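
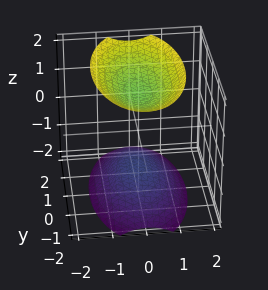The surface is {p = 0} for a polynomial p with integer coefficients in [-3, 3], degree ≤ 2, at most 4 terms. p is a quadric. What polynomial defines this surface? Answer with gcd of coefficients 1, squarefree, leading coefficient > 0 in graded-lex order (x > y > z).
3*x^2 + y^2 - 2*z^2 + 3

First, there are 2 components.
Next, the degree is 2 — two sheets facing apart; a quadric.
Next, symmetries: the x ↦ −x reflection is a symmetry, so x appears only in even powers; mirror symmetry z ↦ −z ⇒ only even powers of z; it's symmetric under y → −y, forcing even powers of y.
Then, checking where it meets the axes: no y-intercept at any integer in the box; no x-intercept at any integer in the box.
Finally, matching integer coefficients to the picture gives p.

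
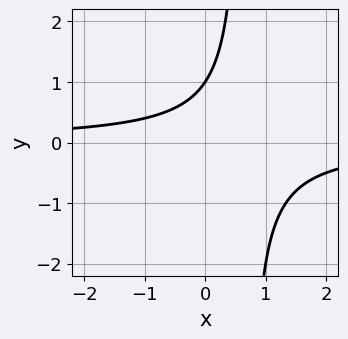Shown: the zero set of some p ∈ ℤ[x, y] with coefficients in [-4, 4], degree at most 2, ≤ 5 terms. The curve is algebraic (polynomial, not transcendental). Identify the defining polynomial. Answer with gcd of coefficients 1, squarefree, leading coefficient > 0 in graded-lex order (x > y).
3*x*y - 2*y + 2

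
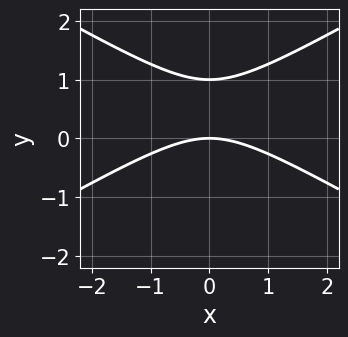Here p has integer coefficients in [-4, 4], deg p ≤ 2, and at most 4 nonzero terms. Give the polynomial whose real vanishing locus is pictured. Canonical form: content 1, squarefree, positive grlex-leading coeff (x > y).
x^2 - 3*y^2 + 3*y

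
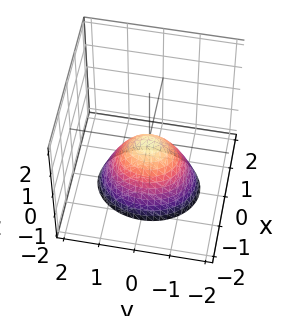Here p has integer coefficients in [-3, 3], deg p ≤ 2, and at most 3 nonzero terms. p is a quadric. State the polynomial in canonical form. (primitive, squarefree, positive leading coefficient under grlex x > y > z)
3*x^2 + 2*y^2 + 2*z

First, the degree is 2 — a single bowl opening along one axis; a quadric.
Next, symmetries: mirror symmetry y ↦ −y ⇒ only even powers of y; it's symmetric under x → −x, forcing even powers of x.
Then, reading off the gridlines: it crosses the y-axis at the gridline y = 0; it crosses the z-axis at the gridline z = 0; it meets the x-axis at x = 0 (among the integer gridlines).
Finally, assembling these constraints gives the stated polynomial.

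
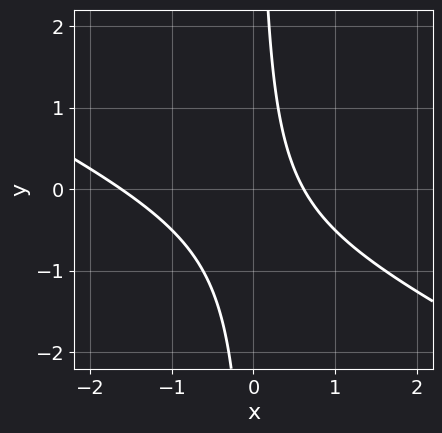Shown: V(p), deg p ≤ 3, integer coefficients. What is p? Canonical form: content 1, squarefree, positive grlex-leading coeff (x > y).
(a) deg p = 2.
(b) Observable constraints: no y-intercept at any integer in the box.
(c) Together with the visible shape, these determine p as stated.

x^2 + 2*x*y + x - 1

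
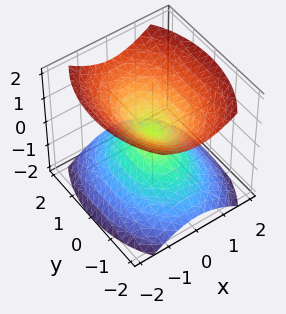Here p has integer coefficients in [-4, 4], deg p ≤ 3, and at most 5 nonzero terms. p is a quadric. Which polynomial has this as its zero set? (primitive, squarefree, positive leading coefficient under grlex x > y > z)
2*x^2 + y^2 - 2*z^2

First, I count 2 distinct pieces.
Then, degree: two nappes meeting at a single point; a quadric, so deg p = 2.
Then, symmetries: it's symmetric under x → −x, forcing even powers of x; mirror symmetry y ↦ −y ⇒ only even powers of y; mirror symmetry z ↦ −z ⇒ only even powers of z.
Next, against the integer gridlines: one x-axis crossing is at x = 0; it meets the y-axis at y = 0 (among the integer gridlines).
Finally, putting this together gives p.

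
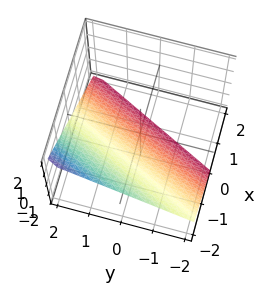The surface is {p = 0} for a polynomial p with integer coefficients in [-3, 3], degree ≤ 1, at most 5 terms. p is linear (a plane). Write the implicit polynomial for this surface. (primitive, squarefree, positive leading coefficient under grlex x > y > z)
2*x - y + 2*z + 2

First, the degree is 1 — every cross-section is a straight line — this is a plane.
Next, reading off the gridlines: one y-axis crossing is at y = 2; it crosses the z-axis at the gridline z = -1.
Finally, these observations pin down the coefficients.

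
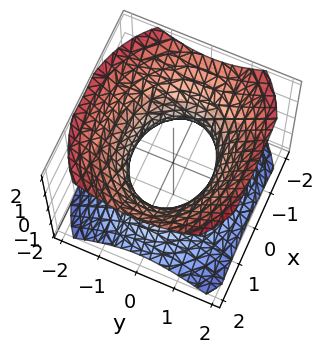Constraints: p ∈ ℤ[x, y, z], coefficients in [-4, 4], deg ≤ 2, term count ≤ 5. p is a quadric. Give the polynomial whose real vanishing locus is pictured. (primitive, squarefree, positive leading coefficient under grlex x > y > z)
1. deg p = 2.
2. Symmetries: mirror symmetry x ↦ −x ⇒ only even powers of x; it's symmetric under z → −z, forcing even powers of z; it's symmetric under y → −y, forcing even powers of y.
3. Reading off the gridlines: it misses every integer gridline on the z-axis; among the integer gridlines, it crosses the y-axis at y ∈ {-1, 1}.
4. Fitting integer coefficients to these (and the overall shape) gives p.

2*x^2 + 3*y^2 - 3*z^2 - 3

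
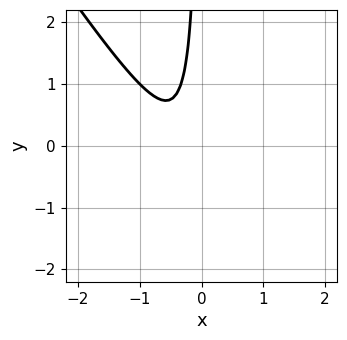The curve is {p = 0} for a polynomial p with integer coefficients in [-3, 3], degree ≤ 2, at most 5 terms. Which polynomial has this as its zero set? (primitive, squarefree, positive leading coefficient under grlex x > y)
3*x^2 + 2*x*y + 2*x + 1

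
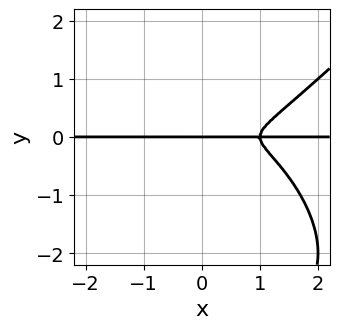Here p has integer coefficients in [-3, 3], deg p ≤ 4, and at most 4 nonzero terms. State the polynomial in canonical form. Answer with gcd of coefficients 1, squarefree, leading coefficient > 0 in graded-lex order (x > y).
x^3*y - y^4 - x^2*y - 3*y^3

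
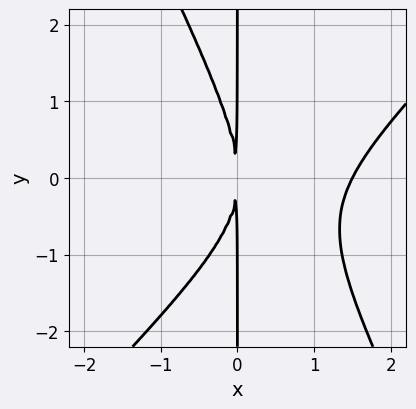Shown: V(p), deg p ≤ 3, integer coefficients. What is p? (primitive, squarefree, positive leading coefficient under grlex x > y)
2*x^3 - x^2*y - x*y^2 - 3*x^2

1. Degree: a generic line meets the curve in up to 3 points, so deg p = 3.
2. Checking where it meets the axes: every point of the y-axis in the box is on the curve.
3. Putting this together gives p.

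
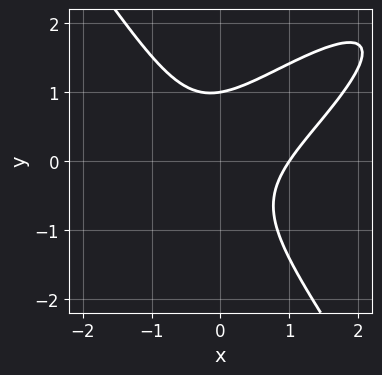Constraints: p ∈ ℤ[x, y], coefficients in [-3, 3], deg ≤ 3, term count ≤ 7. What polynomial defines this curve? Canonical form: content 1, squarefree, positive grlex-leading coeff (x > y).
2*x^3 - 3*x^2*y + 2*y^3 - x*y - 2

1. deg p = 3. A generic line meets the curve in up to 3 points.
2. Checking where it meets the axes: one x-axis crossing is at x = 1; it meets the y-axis at y = 1 (among the integer gridlines).
3. These observations pin down the coefficients.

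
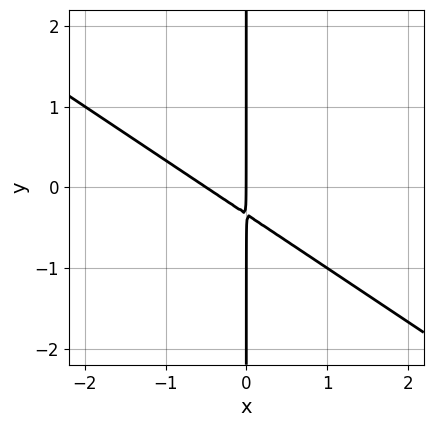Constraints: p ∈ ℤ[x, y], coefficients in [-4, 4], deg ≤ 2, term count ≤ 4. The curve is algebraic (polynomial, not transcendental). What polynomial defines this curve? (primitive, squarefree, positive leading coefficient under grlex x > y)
2*x^2 + 3*x*y + x

1. The degree is 2 — the shape is more complex than any degree-1 curve.
2. From the visible intercepts: the visible y-axis segment lies entirely on the curve; one x-axis crossing is at x = 0.
3. Matching integer coefficients to the picture gives p.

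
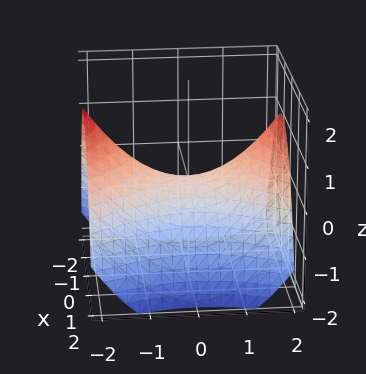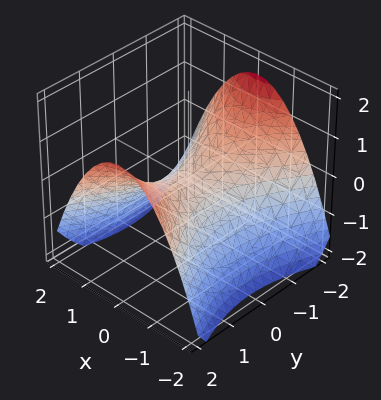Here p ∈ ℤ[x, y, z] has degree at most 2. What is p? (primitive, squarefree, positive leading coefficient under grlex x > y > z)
2*x^2 - y^2 + 3*z

1. The degree is 2 — a hyperbolic paraboloid; a quadric.
2. Symmetries: the y ↦ −y reflection is a symmetry, so y appears only in even powers; the x ↦ −x reflection is a symmetry, so x appears only in even powers.
3. Against the integer gridlines: it crosses the x-axis at the gridline x = 0; it crosses the z-axis at the gridline z = 0; one y-axis crossing is at y = 0.
4. Fitting integer coefficients to these (and the overall shape) gives p.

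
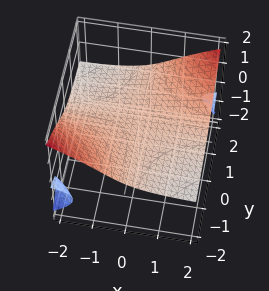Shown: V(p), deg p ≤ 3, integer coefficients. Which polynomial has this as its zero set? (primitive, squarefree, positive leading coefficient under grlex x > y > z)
(a) There are 3 components.
(b) The degree is 3 — no degree-2 surface has this shape.
(c) Against the integer gridlines: no y-intercept at any integer in the box; it misses every integer gridline on the x-axis.
(d) Putting this together gives p.

2*x*y*z - 2*z^3 - 3*z + 2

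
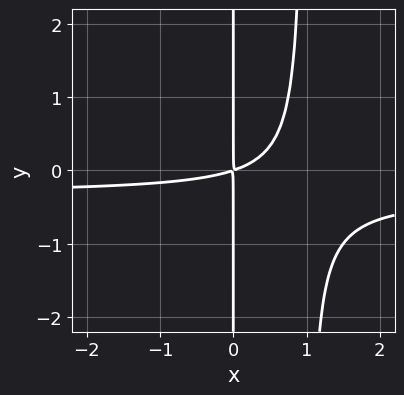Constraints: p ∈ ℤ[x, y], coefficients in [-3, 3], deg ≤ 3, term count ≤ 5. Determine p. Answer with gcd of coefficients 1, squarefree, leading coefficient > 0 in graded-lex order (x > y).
3*x^2*y + x^2 - 3*x*y

1. deg p = 3. No degree-2 curve has this shape.
2. Checking where it meets the axes: every point of the y-axis in the box is on the curve.
3. Assembling these constraints gives the stated polynomial.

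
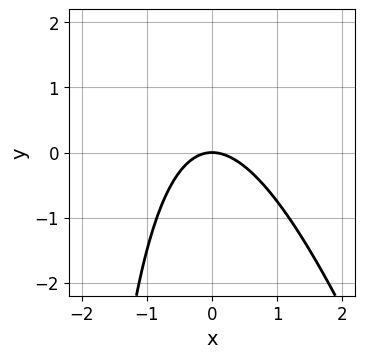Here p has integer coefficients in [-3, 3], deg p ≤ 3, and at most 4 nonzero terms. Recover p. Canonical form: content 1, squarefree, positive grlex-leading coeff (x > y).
First, degree: the shape is more complex than any degree-1 curve, so deg p = 2.
Next, from the visible intercepts: one y-axis crossing is at y = 0; it meets the x-axis at x = 0 (among the integer gridlines).
Finally, these observations pin down the coefficients.

3*x^2 + x*y + 3*y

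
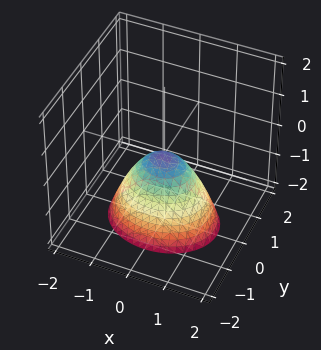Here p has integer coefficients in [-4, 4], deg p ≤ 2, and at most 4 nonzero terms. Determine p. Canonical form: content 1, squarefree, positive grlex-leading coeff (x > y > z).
deg p = 2. A single bowl opening along one axis; a quadric.
Symmetries: the y ↦ −y reflection is a symmetry, so y appears only in even powers; mirror symmetry x ↦ −x ⇒ only even powers of x.
From the visible intercepts: one y-axis crossing is at y = 0; it meets the x-axis at x = 0 (among the integer gridlines).
Matching integer coefficients to the picture gives p.

2*x^2 + 3*y^2 + 2*z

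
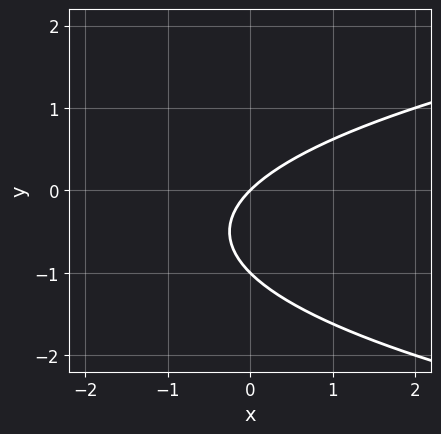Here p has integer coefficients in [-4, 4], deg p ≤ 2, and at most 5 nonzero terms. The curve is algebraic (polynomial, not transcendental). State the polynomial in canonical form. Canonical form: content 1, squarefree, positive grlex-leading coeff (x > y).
y^2 - x + y

The degree is 2 — no degree-1 curve has this shape.
From the visible intercepts: one x-axis crossing is at x = 0; among the integer gridlines, it crosses the y-axis at y ∈ {-1, 0}.
Putting this together gives p.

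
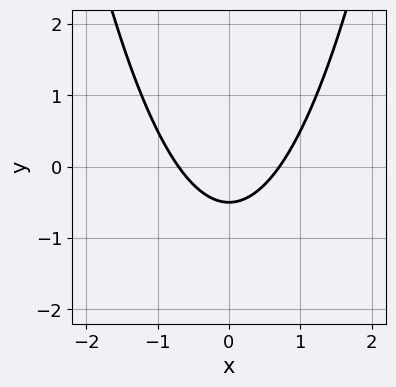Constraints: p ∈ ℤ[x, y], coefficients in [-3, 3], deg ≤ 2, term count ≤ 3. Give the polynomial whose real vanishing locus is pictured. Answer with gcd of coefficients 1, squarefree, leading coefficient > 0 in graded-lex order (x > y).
(a) The degree is 2 — no degree-1 curve has this shape.
(b) Symmetries: it's symmetric under x → −x, forcing even powers of x.
(c) Together with the visible shape, these determine p as stated.

2*x^2 - 2*y - 1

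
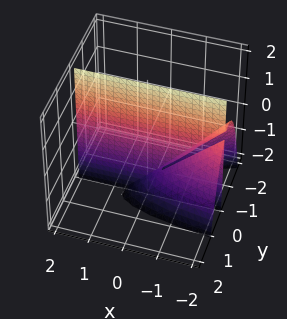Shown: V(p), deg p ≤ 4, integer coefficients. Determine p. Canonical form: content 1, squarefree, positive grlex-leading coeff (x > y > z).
(a) Degree: no degree-2 surface has this shape, so deg p = 3.
(b) Observable constraints: it meets the y-axis at y = 0 (among the integer gridlines); every point of the x-axis in the box is on the surface; the visible z-axis segment lies entirely on the surface.
(c) Fitting integer coefficients to these (and the overall shape) gives p.

x*y^2 - 3*y^3 - 2*x*y - 2*y*z - 3*y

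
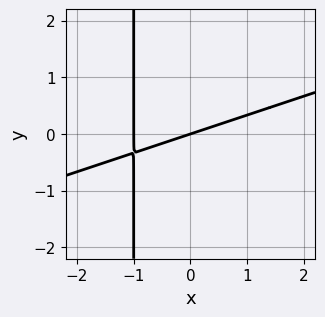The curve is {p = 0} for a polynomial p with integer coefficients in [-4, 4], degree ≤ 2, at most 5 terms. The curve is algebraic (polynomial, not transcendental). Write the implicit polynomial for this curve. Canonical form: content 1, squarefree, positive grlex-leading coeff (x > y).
x^2 - 3*x*y + x - 3*y

deg p = 2.
Checking where it meets the axes: it crosses the y-axis at the gridline y = 0; among the integer gridlines, it crosses the x-axis at x ∈ {-1, 0}.
Together with the visible shape, these determine p as stated.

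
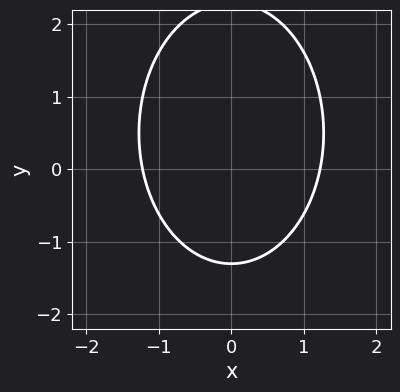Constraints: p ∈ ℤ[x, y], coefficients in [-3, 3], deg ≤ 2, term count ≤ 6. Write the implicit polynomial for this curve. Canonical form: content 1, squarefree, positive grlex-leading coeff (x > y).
2*x^2 + y^2 - y - 3

1. deg p = 2.
2. Symmetries: mirror symmetry x ↦ −x ⇒ only even powers of x.
3. Assembling these constraints gives the stated polynomial.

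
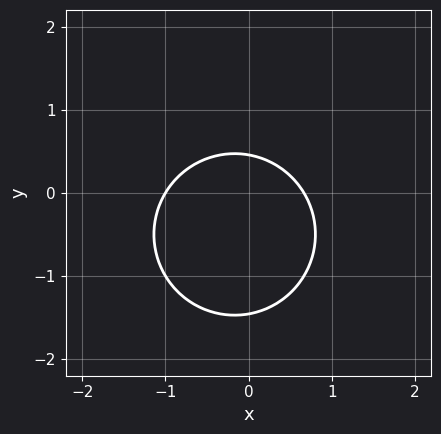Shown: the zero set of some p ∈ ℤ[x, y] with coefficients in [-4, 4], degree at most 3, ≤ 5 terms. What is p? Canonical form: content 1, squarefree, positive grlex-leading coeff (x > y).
3*x^2 + 3*y^2 + x + 3*y - 2

The degree is 2 — the shape is more complex than any degree-1 curve.
Reading off the gridlines: one x-axis crossing is at x = -1.
Matching integer coefficients to the picture gives p.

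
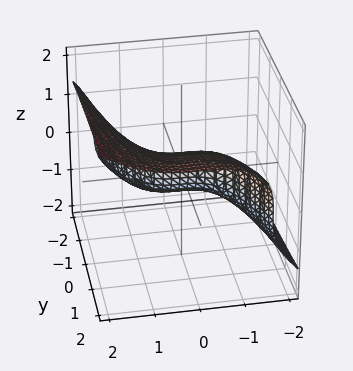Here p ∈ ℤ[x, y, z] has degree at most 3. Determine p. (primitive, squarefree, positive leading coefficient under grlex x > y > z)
x^3 - 2*z^3 + 2*y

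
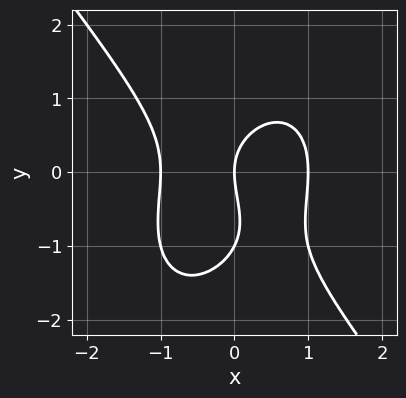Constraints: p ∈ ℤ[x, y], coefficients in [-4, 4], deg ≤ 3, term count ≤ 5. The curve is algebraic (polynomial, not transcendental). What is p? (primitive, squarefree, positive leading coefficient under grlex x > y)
2*x^3 + y^3 + y^2 - 2*x

First, deg p = 3. The shape is more complex than any degree-2 curve.
Then, observable constraints: among the integer gridlines, it crosses the x-axis at x ∈ {-1, 0, 1}; among the integer gridlines, it crosses the y-axis at y ∈ {-1, 0}.
Finally, the integer polynomial consistent with all of this is the stated p.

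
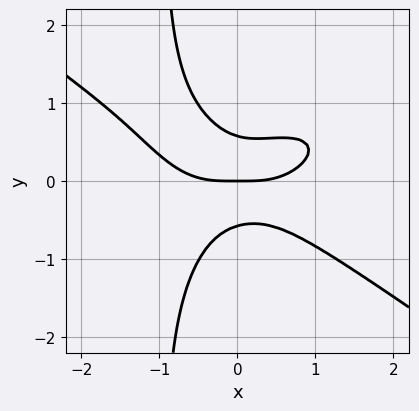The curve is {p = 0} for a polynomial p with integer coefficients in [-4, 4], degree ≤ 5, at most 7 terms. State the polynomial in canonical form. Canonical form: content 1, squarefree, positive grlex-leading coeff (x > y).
x^4 + 3*x*y^3 - 2*x^2*y + 3*y^3 - y

deg p = 4. No degree-3 curve has this shape.
From the axis intercepts and sections: it meets the y-axis at y = 0 (among the integer gridlines); it meets the x-axis at x = 0 (among the integer gridlines).
Fitting integer coefficients to these (and the overall shape) gives p.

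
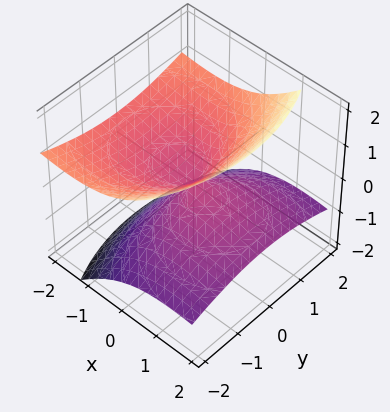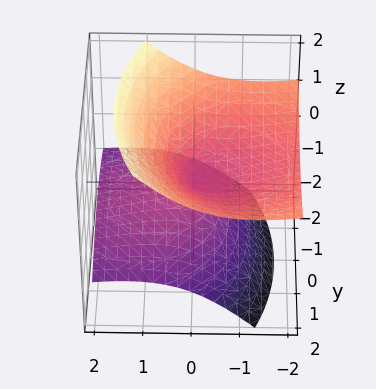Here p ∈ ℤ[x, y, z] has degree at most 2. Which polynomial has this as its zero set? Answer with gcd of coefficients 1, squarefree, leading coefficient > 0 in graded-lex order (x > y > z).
(a) There are 2 components. Treating them together as one polynomial.
(b) deg p = 2. No degree-1 surface has this shape.
(c) Against the integer gridlines: it meets the x-axis at x = 0 (among the integer gridlines); one y-axis crossing is at y = 0; it crosses the z-axis at the gridline z = 0.
(d) Putting this together gives p.

x^2 + 3*x*z + y^2 - 3*z^2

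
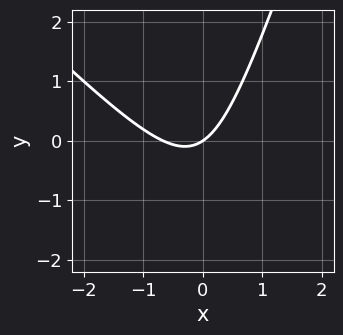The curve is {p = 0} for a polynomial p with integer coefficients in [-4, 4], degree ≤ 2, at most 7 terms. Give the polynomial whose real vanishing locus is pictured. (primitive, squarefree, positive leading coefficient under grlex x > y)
First, deg p = 2. The shape is more complex than any degree-1 curve.
Then, against the integer gridlines: one y-axis crossing is at y = 0; one x-axis crossing is at x = 0.
Finally, these observations pin down the coefficients.

3*x^2 + 2*x*y - y^2 + 2*x - 3*y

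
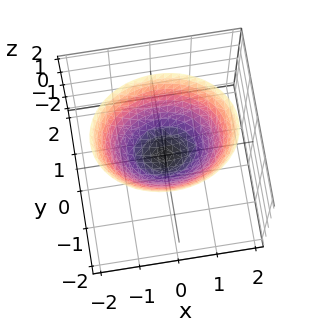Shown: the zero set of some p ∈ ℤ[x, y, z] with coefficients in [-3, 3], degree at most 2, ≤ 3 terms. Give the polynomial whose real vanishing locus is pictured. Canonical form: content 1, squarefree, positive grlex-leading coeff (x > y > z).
(a) Degree: a paraboloid; a quadric, so deg p = 2.
(b) Symmetries: it's symmetric under y → −y, forcing even powers of y; mirror symmetry x ↦ −x ⇒ only even powers of x.
(c) From the axis intercepts and sections: one z-axis crossing is at z = 0; one y-axis crossing is at y = 0; it crosses the x-axis at the gridline x = 0.
(d) These observations pin down the coefficients.

2*x^2 + 3*y^2 - 3*z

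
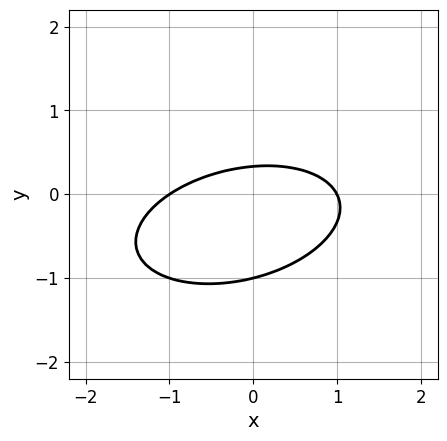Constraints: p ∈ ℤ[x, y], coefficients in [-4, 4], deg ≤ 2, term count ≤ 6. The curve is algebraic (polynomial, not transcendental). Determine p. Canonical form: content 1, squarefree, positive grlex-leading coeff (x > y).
x^2 - x*y + 3*y^2 + 2*y - 1

(a) The degree is 2 — a generic line meets the curve in up to 2 points.
(b) Against the integer gridlines: among the integer gridlines, it crosses the x-axis at x ∈ {-1, 1}; one y-axis crossing is at y = -1.
(c) Matching integer coefficients to the picture gives p.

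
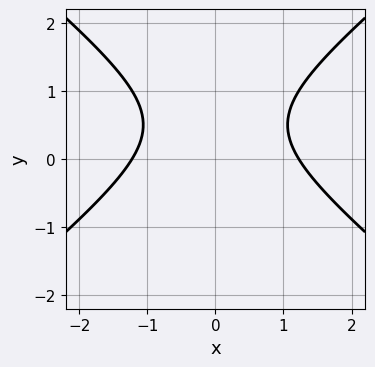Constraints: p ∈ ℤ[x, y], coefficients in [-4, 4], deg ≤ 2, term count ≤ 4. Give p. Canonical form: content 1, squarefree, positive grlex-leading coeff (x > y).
2*x^2 - 3*y^2 + 3*y - 3

1. Degree: the shape is more complex than any degree-1 curve, so deg p = 2.
2. Symmetries: it's symmetric under x → −x, forcing even powers of x.
3. Checking where it meets the axes: it misses every integer gridline on the y-axis.
4. The integer polynomial consistent with all of this is the stated p.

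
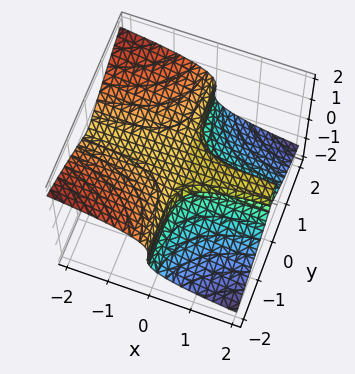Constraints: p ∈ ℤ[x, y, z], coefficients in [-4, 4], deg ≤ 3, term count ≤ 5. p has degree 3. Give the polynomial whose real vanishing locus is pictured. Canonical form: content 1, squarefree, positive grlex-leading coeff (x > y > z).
(a) The degree is 3 — the shape is more complex than any degree-2 surface.
(b) From the visible intercepts: every point of the y-axis in the box is on the surface; every point of the x-axis in the box is on the surface.
(c) Solving for integer coefficients yields p as stated.

x*y^2 + 3*z^3 - 2*z^2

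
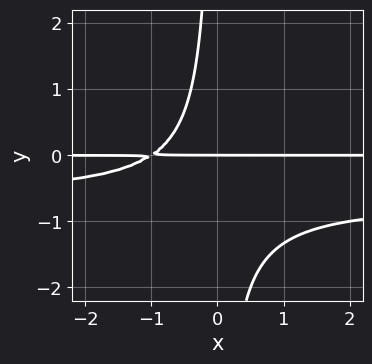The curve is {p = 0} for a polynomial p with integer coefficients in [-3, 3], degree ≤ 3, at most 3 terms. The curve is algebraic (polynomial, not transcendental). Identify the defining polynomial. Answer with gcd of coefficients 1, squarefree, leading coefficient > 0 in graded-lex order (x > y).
First, deg p = 3.
Then, from the axis intercepts and sections: the visible x-axis segment lies entirely on the curve; one y-axis crossing is at y = 0.
Finally, the integer polynomial consistent with all of this is the stated p.

3*x*y^2 + 2*x*y + 2*y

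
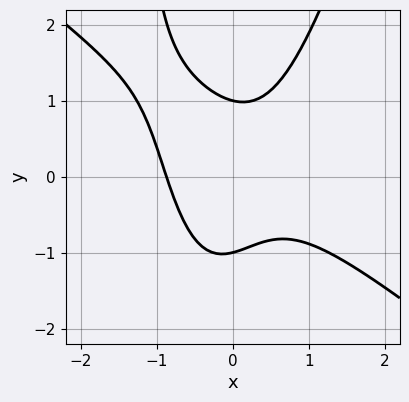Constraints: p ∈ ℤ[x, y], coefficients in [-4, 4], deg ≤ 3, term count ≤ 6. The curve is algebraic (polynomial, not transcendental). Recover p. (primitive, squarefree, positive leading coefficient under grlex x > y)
1. The degree is 3 — no degree-2 curve has this shape.
2. Reading off the gridlines: among the integer gridlines, it crosses the y-axis at y ∈ {-1, 1}.
3. The integer polynomial consistent with all of this is the stated p.

3*x^3 + 3*x^2*y - x*y^2 - 2*y^2 + 2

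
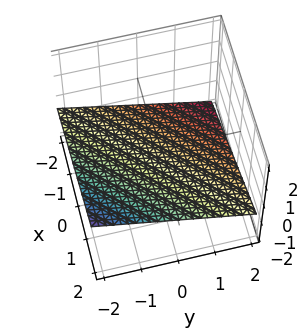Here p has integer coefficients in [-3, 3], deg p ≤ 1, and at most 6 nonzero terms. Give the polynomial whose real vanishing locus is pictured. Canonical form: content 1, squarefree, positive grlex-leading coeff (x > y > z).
x - y - 3*z - 2

deg p = 1.
Reading off the gridlines: it meets the x-axis at x = 2 (among the integer gridlines); it meets the y-axis at y = -2 (among the integer gridlines).
Matching integer coefficients to the picture gives p.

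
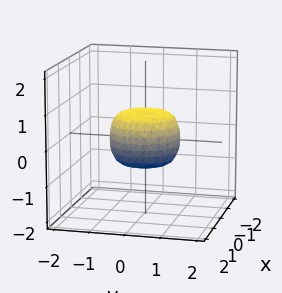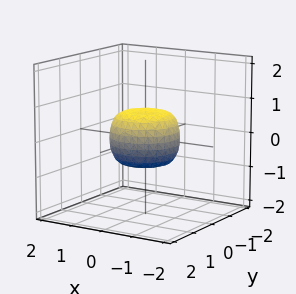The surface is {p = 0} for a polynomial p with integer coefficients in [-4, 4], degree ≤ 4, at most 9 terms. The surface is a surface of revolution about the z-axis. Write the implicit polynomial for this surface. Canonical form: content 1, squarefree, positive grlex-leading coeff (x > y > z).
Degree: no degree-3 surface has this shape, so deg p = 4.
By symmetry, every cross-section ⟂ z is a circle, so x, y appear only via x² + y².
Checking where it meets the axes: a circular section at z = 0 has radius exactly 1; among the integer gridlines, it crosses the y-axis at y ∈ {-1, 1}; among the integer gridlines, it crosses the x-axis at x ∈ {-1, 1}.
Putting this together gives p.

2*x^4 + 4*x^2*y^2 + 2*y^4 - x^2 - y^2 + 2*z^2 - 1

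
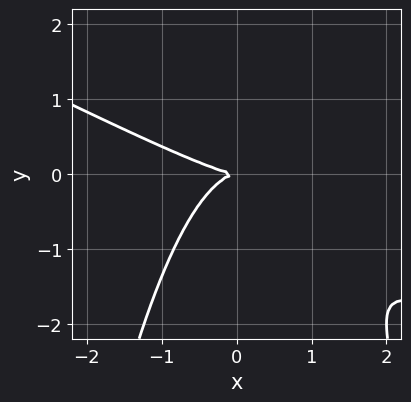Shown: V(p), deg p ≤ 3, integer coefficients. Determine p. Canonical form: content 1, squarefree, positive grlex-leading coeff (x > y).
x^3 + 2*x^2*y + 2*y^2

1. deg p = 3.
2. Against the integer gridlines: it crosses the y-axis at the gridline y = 0; one x-axis crossing is at x = 0.
3. Solving for integer coefficients yields p as stated.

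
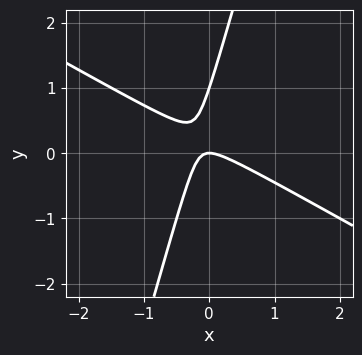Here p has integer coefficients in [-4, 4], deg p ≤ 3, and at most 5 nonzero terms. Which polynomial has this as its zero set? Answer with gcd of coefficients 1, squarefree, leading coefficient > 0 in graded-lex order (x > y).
(a) The degree is 2 — no degree-1 curve has this shape.
(b) Observable constraints: the y-axis gridline crossings are at y ∈ {0, 1}; it meets the x-axis at x = 0 (among the integer gridlines).
(c) Together with the visible shape, these determine p as stated.

2*x^2 + 3*x*y - y^2 + y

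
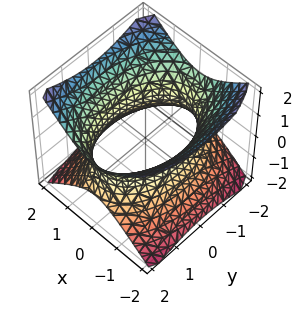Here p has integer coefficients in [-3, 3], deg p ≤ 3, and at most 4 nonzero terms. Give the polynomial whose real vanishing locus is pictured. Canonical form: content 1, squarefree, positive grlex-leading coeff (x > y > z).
2*x^2 + y^2 - 2*z^2 - 3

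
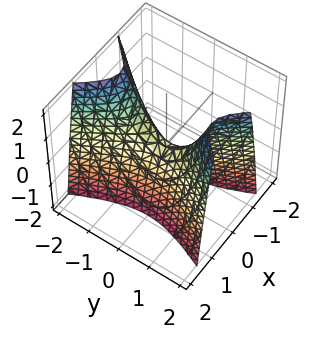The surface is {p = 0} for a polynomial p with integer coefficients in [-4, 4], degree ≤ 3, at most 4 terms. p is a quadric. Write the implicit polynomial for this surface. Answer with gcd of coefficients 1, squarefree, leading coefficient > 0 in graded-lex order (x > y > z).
First, deg p = 2. A hyperbolic paraboloid; a quadric.
Then, symmetries: it's symmetric under x → −x, forcing even powers of x; it's symmetric under y → −y, forcing even powers of y.
Then, reading off the gridlines: it crosses the x-axis at the gridline x = 0; it meets the z-axis at z = 0 (among the integer gridlines); it crosses the y-axis at the gridline y = 0.
Finally, the integer polynomial consistent with all of this is the stated p.

3*x^2 - y^2 + z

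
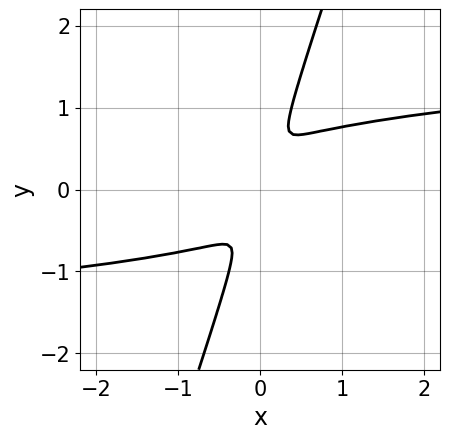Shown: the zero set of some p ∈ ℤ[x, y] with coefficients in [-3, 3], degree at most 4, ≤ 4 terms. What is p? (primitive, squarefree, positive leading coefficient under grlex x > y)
deg p = 4.
Matching integer coefficients to the picture gives p.

3*x*y^3 - y^4 - x^2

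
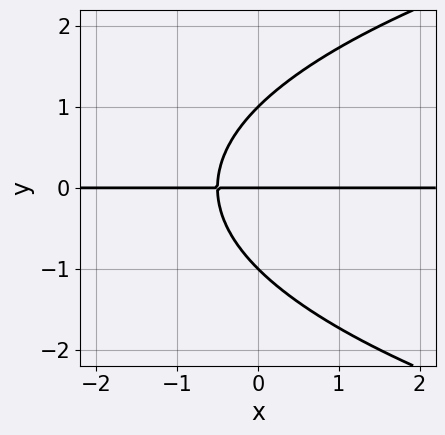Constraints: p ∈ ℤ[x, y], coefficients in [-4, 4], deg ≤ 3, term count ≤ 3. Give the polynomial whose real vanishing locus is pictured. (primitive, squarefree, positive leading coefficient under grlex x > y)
deg p = 3. No degree-2 curve has this shape.
Against the integer gridlines: the visible x-axis segment lies entirely on the curve; among the integer gridlines, it crosses the y-axis at y ∈ {-1, 0, 1}.
Matching integer coefficients to the picture gives p.

y^3 - 2*x*y - y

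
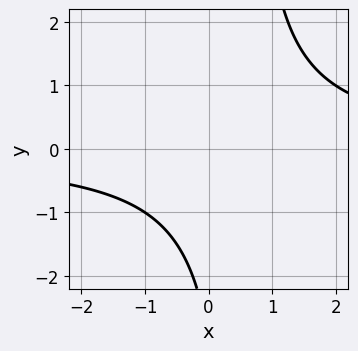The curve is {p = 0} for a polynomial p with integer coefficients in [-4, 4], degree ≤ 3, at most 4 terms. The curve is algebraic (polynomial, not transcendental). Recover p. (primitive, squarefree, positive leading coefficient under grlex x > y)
1. deg p = 2.
2. Reading off the gridlines: the curve avoids every integer x-axis point in the box; it misses every integer gridline on the y-axis.
3. Putting this together gives p.

2*x*y - y - 3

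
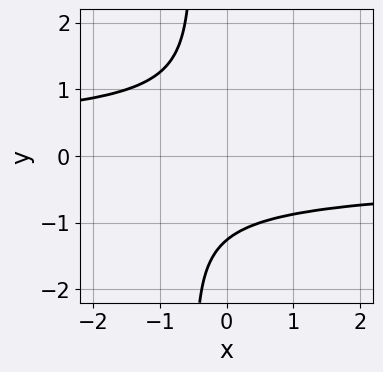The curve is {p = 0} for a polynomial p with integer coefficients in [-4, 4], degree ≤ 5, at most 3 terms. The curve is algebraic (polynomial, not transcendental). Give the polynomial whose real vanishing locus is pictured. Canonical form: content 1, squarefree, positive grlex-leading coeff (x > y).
2*x*y^3 + y^3 + 2

1. Degree: no degree-3 curve has this shape, so deg p = 4.
2. Reading off the gridlines: the curve avoids every integer x-axis point in the box.
3. These observations pin down the coefficients.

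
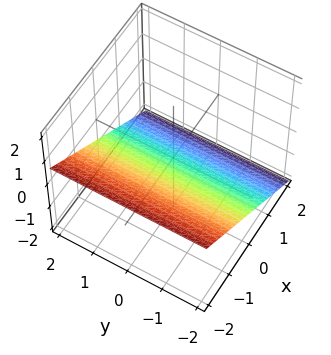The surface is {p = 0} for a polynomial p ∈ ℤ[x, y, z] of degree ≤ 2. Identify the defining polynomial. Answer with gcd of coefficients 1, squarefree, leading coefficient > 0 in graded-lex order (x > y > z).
deg p = 1. Every cross-section is a straight line — this is a plane.
From the axis intercepts and sections: it misses every integer gridline on the y-axis; it crosses the x-axis at the gridline x = -1.
Solving for integer coefficients yields p as stated.

2*x + 3*z + 2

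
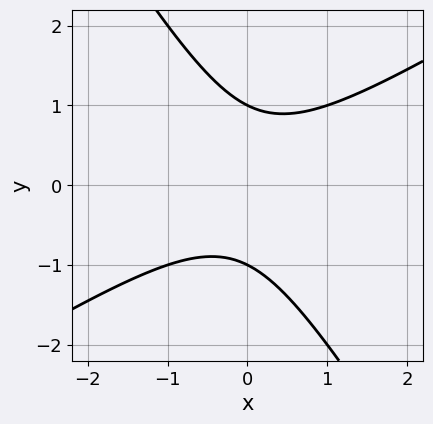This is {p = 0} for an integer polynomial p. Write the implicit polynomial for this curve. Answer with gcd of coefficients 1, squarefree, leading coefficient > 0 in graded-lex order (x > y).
Degree: the shape is more complex than any degree-1 curve, so deg p = 2.
From the visible intercepts: the curve avoids every integer x-axis point in the box; among the integer gridlines, it crosses the y-axis at y ∈ {-1, 1}.
Matching integer coefficients to the picture gives p.

x^2 - x*y - y^2 + 1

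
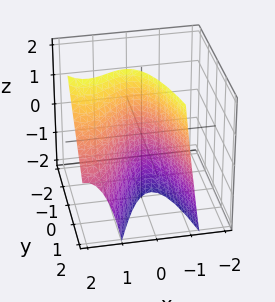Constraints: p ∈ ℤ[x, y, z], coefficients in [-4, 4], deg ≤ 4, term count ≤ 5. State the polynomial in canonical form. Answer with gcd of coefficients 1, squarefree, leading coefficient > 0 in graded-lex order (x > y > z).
1. deg p = 3. A generic line meets the surface in up to 3 points.
2. Observable constraints: it meets the y-axis at y = 0 (among the integer gridlines); one x-axis crossing is at x = 0; the visible z-axis segment lies entirely on the surface.
3. Together with the visible shape, these determine p as stated.

x^3 - 3*x^2 + x*z + 2*y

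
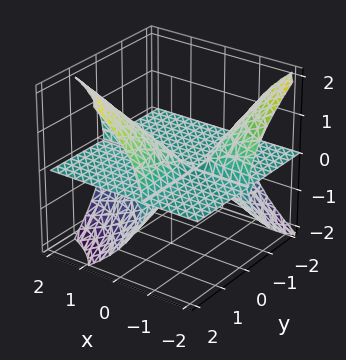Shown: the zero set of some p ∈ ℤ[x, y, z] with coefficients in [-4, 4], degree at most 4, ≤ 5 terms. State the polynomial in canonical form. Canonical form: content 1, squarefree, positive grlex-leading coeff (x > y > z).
3*x*y*z - 2*z^3 + 2*y*z

The picture has 3 separate pieces. Treating them together as one polynomial.
The degree is 3 — no degree-2 surface has this shape.
From the axis intercepts and sections: it meets the z-axis at z = 0 (among the integer gridlines); every point of the y-axis in the box is on the surface; the visible x-axis segment lies entirely on the surface.
These observations pin down the coefficients.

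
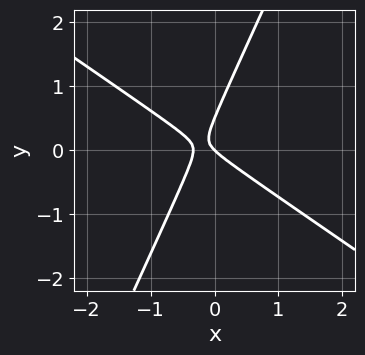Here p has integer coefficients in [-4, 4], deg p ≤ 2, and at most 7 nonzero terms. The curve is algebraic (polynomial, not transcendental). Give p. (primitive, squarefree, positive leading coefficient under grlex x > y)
3*x^2 + 3*x*y - 2*y^2 + x + y

1. Degree: the shape is more complex than any degree-1 curve, so deg p = 2.
2. Checking where it meets the axes: one x-axis crossing is at x = 0; one y-axis crossing is at y = 0.
3. The integer polynomial consistent with all of this is the stated p.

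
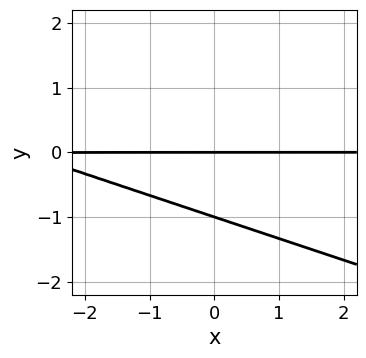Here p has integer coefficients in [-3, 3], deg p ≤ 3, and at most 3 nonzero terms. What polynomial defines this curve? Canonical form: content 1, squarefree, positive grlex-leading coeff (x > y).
x*y + 3*y^2 + 3*y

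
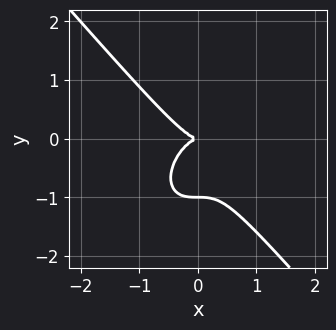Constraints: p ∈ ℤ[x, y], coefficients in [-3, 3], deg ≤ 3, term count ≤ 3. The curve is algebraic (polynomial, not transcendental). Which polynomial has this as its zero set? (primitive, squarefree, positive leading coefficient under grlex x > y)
deg p = 3. The shape is more complex than any degree-2 curve.
Checking where it meets the axes: it crosses the x-axis at the gridline x = 0; the y-axis gridline crossings are at y ∈ {-1, 0}.
The integer polynomial consistent with all of this is the stated p.

3*x^3 + 2*y^3 + 2*y^2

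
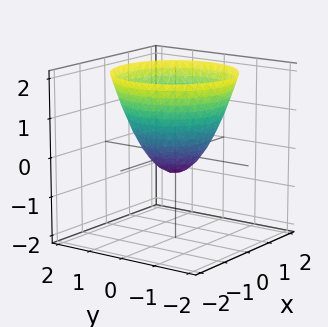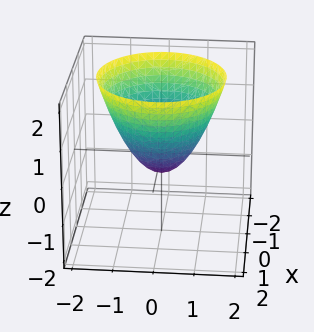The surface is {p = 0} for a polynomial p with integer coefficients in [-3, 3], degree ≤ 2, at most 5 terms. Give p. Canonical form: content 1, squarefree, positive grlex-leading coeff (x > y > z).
Degree: no degree-1 surface has this shape, so deg p = 2.
Symmetries: the surface is invariant under rotation about z: p = q(x² + y², z).
Checking where it meets the axes: a circular section at z = 1 has radius between 1 and 2.
Assembling these constraints gives the stated polynomial.

2*x^2 + 2*y^2 - 2*z - 1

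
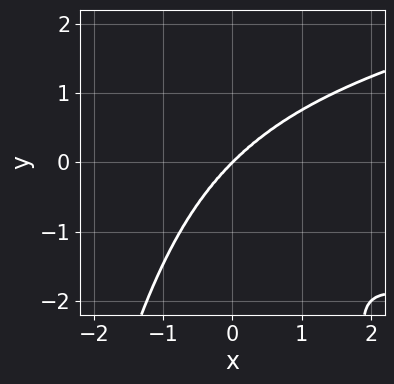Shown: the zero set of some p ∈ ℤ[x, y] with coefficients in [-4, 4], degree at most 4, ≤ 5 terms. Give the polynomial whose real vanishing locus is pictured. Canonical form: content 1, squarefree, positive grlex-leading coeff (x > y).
First, the degree is 4 — a generic line meets the curve in up to 4 points.
Next, reading off the gridlines: it meets the y-axis at y = 0 (among the integer gridlines); it crosses the x-axis at the gridline x = 0.
Finally, fitting integer coefficients to these (and the overall shape) gives p.

x^2*y^2 - x^3 + y^3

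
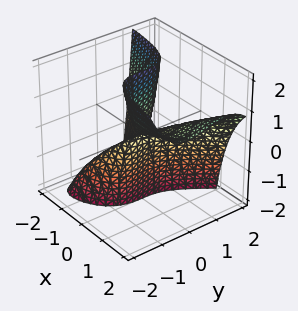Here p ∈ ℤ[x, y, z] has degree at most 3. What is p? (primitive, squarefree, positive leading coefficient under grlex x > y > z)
x^2*z - 2*x*y^2 + 2*y^3 - 2*x^2 + 3*x*z

1. Degree: a generic line meets the surface in up to 3 points, so deg p = 3.
2. Observable constraints: it crosses the y-axis at the gridline y = 0; it crosses the x-axis at the gridline x = 0.
3. Fitting integer coefficients to these (and the overall shape) gives p. Check: (0, 0, -2) on the z-axis lies on the surface, and p(0, 0, -2) = 0. ✓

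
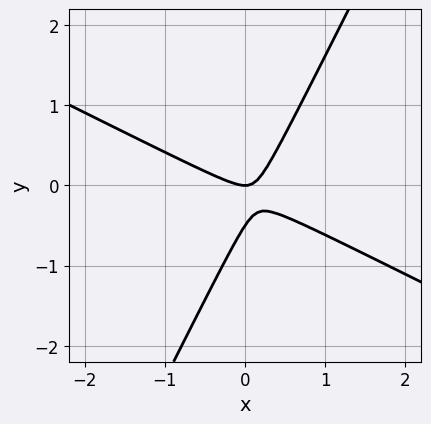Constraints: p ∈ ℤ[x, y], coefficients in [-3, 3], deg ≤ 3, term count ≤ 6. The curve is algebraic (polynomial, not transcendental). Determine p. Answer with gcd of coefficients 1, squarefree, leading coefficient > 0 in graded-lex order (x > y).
2*x^2 + 3*x*y - 2*y^2 - y

1. Degree: a generic line meets the curve in up to 2 points, so deg p = 2.
2. Observable constraints: it crosses the x-axis at the gridline x = 0; it meets the y-axis at y = 0 (among the integer gridlines).
3. Solving for integer coefficients yields p as stated.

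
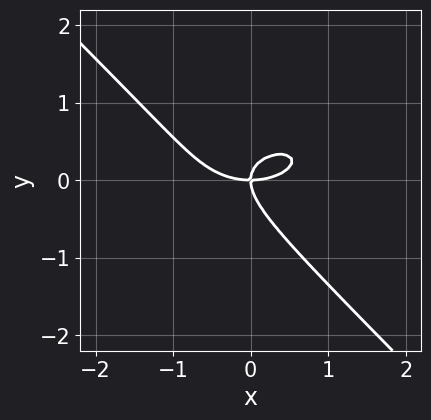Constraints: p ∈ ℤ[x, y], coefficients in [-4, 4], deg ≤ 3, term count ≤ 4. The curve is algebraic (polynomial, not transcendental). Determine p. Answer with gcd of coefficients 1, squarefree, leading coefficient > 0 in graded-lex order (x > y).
x^3 + 2*x*y^2 + 3*y^3 - 2*x*y

deg p = 3.
Observable constraints: it meets the x-axis at x = 0 (among the integer gridlines); it meets the y-axis at y = 0 (among the integer gridlines).
Matching integer coefficients to the picture gives p.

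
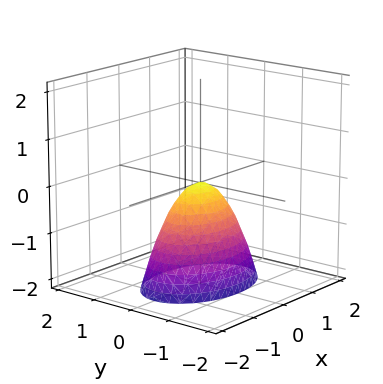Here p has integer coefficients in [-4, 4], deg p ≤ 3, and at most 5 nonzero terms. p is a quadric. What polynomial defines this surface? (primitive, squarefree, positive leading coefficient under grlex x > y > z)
x^2 + 2*y^2 + z

First, degree: a single bowl opening along one axis; a quadric, so deg p = 2.
Next, symmetries: it's symmetric under x → −x, forcing even powers of x; the y ↦ −y reflection is a symmetry, so y appears only in even powers.
Then, observable constraints: it meets the x-axis at x = 0 (among the integer gridlines); it crosses the y-axis at the gridline y = 0; one z-axis crossing is at z = 0.
Finally, solving for integer coefficients yields p as stated.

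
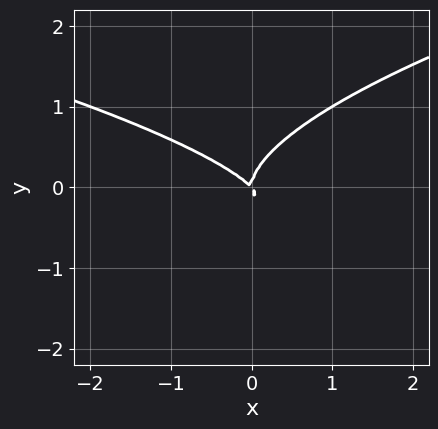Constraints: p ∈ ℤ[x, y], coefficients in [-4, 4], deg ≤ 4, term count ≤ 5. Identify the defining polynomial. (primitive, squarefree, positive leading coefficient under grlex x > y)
First, the degree is 3 — a generic line meets the curve in up to 3 points.
Next, from the visible intercepts: it meets the y-axis at y = 0 (among the integer gridlines); one x-axis crossing is at x = 0.
Finally, fitting integer coefficients to these (and the overall shape) gives p.

2*y^3 - x^2 - x*y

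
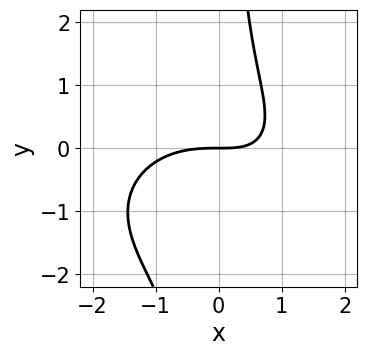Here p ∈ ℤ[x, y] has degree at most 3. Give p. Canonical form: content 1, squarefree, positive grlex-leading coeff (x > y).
x^3 + 2*x*y^2 + 2*x*y - 3*y

1. deg p = 3. A generic line meets the curve in up to 3 points.
2. From the axis intercepts and sections: one x-axis crossing is at x = 0; it meets the y-axis at y = 0 (among the integer gridlines).
3. Together with the visible shape, these determine p as stated.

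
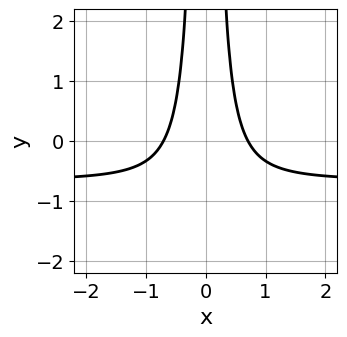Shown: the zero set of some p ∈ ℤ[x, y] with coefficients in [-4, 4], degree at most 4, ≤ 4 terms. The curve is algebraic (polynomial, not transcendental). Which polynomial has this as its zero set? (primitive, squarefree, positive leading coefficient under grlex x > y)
3*x^2*y + 2*x^2 - 1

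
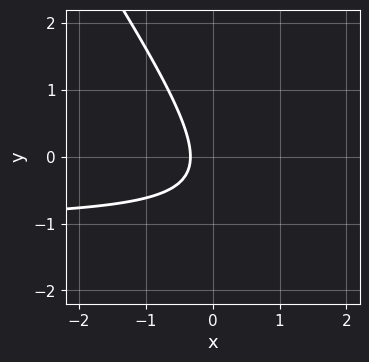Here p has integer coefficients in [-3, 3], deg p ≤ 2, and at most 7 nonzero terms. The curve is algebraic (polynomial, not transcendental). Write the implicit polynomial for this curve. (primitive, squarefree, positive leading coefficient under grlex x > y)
3*x*y + 2*y^2 + 3*x + y + 1

The degree is 2 — a generic line meets the curve in up to 2 points.
Against the integer gridlines: no y-intercept at any integer in the box.
Together with the visible shape, these determine p as stated.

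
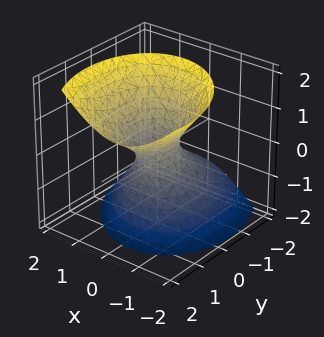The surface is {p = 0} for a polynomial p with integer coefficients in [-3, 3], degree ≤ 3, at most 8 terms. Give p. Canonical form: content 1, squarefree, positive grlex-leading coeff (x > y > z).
First, degree: the shape is more complex than any degree-1 surface, so deg p = 2.
Then, observable constraints: no z-intercept at any integer in the box.
Finally, putting this together gives p.

3*x^2 + x*y + 2*y^2 - 2*y*z - 2*z^2 - 1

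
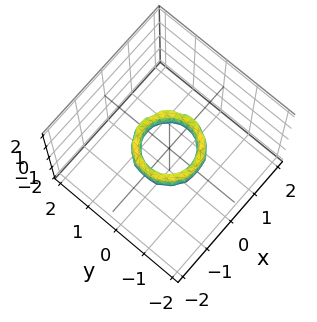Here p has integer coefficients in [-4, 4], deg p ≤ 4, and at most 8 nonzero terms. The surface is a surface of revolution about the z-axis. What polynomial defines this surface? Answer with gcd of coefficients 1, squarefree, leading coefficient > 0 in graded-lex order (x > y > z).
1. deg p = 4.
2. Symmetries: rotational symmetry about the z-axis ⇒ p depends on x, y only through x² + y².
3. Reading off the gridlines: a circular section at z = 0 has radius between 0 and 1; the x-axis gridline crossings are at x ∈ {-1, 1}.
4. The integer polynomial consistent with all of this is the stated p.

2*x^4 + 4*x^2*y^2 + 2*y^4 - 3*x^2 - 3*y^2 + z^2 + 1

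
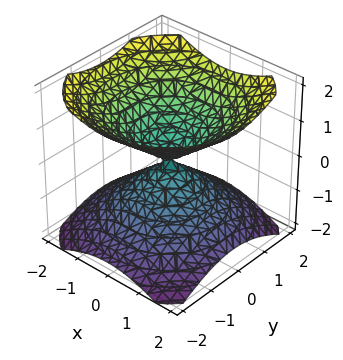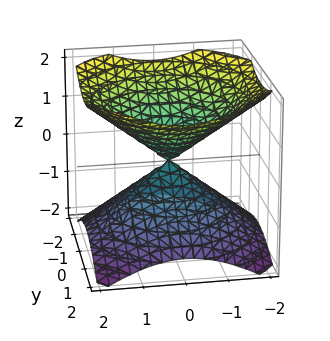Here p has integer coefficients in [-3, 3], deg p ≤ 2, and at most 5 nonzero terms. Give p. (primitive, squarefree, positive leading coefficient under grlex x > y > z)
2*x^2 + 2*y^2 - 3*z^2

1. The picture has 2 separate pieces.
2. The degree is 2 — two nappes meeting at a single point; a quadric.
3. Symmetries: the z ↦ −z reflection is a symmetry, so z appears only in even powers; rotational symmetry about the z-axis ⇒ p depends on x, y only through x² + y².
4. Observable constraints: it meets the x-axis at x = 0 (among the integer gridlines); one y-axis crossing is at y = 0.
5. Fitting integer coefficients to these (and the overall shape) gives p.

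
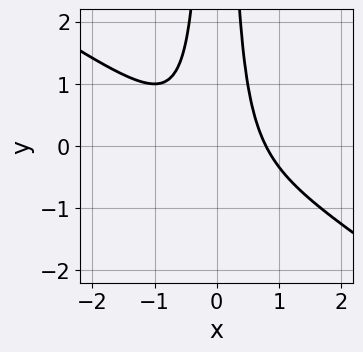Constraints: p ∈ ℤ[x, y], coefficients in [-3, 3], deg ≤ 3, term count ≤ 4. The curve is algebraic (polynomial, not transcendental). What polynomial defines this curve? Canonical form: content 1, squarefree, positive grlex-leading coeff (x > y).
2*x^3 + 3*x^2*y - 1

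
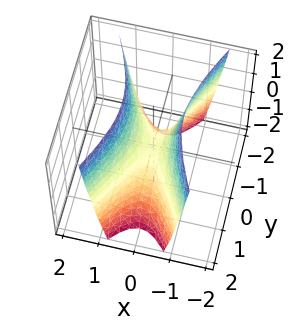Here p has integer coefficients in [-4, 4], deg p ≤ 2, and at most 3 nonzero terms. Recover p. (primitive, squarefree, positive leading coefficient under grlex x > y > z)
Degree: a hyperbolic paraboloid; a quadric, so deg p = 2.
Symmetries: the x ↦ −x reflection is a symmetry, so x appears only in even powers; the y ↦ −y reflection is a symmetry, so y appears only in even powers.
Observable constraints: it crosses the y-axis at the gridline y = 0; it crosses the x-axis at the gridline x = 0.
Putting this together gives p.

3*x^2 - y^2 - z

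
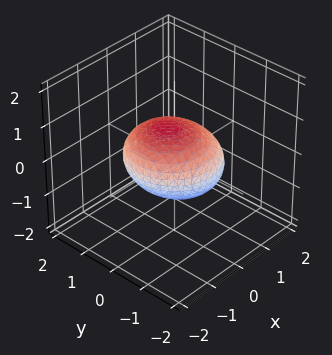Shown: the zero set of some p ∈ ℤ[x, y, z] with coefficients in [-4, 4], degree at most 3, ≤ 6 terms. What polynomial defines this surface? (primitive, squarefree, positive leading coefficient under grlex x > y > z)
1. The degree is 2 — a generic line meets the surface in up to 2 points.
2. Against the integer gridlines: among the integer gridlines, it crosses the z-axis at z ∈ {-1, 1}.
3. Matching integer coefficients to the picture gives p.

2*x^2 + x*z + 2*y^2 + 3*z^2 - 3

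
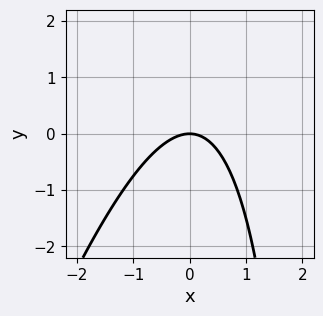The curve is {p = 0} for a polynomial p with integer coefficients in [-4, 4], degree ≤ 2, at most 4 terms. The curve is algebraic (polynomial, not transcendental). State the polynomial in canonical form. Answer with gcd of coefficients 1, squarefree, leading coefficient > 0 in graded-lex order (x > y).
3*x^2 - x*y + 3*y

deg p = 2. No degree-1 curve has this shape.
From the visible intercepts: it meets the x-axis at x = 0 (among the integer gridlines); it crosses the y-axis at the gridline y = 0.
Matching integer coefficients to the picture gives p.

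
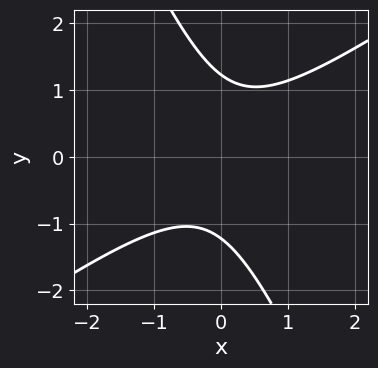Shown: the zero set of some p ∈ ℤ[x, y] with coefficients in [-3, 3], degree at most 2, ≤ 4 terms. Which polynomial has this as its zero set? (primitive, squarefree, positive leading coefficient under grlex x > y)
3*x^2 - 3*x*y - 2*y^2 + 3

First, degree: no degree-1 curve has this shape, so deg p = 2.
Next, reading off the gridlines: no x-intercept at any integer in the box.
Finally, solving for integer coefficients yields p as stated.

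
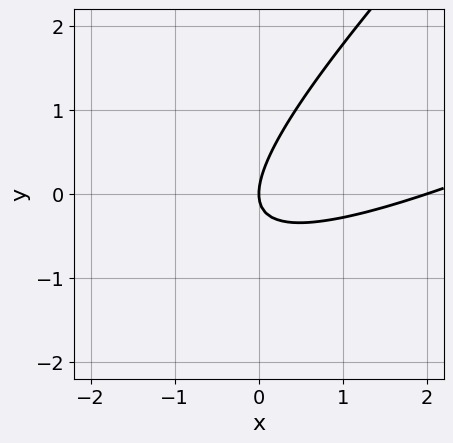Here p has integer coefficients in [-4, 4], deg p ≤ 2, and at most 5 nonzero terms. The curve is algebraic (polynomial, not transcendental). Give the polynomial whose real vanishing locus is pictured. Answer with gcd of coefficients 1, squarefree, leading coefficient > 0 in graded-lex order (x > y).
1. Degree: the shape is more complex than any degree-1 curve, so deg p = 2.
2. From the visible intercepts: it meets the y-axis at y = 0 (among the integer gridlines); among the integer gridlines, it crosses the x-axis at x ∈ {0, 2}.
3. Assembling these constraints gives the stated polynomial.

x^2 - 3*x*y + 2*y^2 - 2*x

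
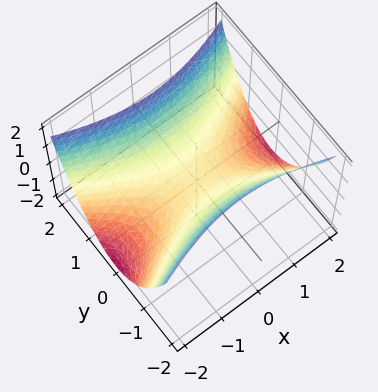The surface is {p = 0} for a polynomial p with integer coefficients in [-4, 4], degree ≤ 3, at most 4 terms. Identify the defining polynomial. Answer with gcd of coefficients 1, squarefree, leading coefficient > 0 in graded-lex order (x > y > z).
x^2 - 3*y^2 + 3*z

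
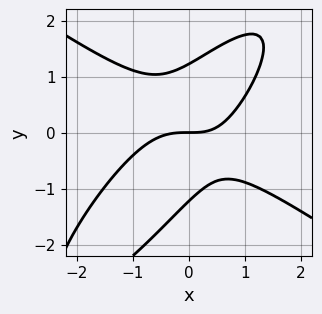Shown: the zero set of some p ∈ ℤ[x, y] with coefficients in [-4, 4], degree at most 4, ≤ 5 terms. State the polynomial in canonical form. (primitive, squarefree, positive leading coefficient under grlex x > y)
2*x^3 - 3*x*y^2 + 2*y^3 + x*y - 3*y

1. deg p = 3. The shape is more complex than any degree-2 curve.
2. Reading off the gridlines: it meets the x-axis at x = 0 (among the integer gridlines); one y-axis crossing is at y = 0.
3. Solving for integer coefficients yields p as stated.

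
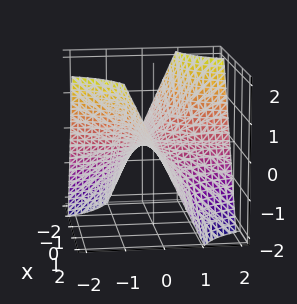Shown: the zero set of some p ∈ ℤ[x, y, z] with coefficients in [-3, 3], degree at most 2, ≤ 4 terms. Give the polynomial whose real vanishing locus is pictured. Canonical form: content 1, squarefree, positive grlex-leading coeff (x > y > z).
First, the degree is 2 — a hyperbolic paraboloid; a quadric.
Then, from the visible intercepts: the visible y-axis segment lies entirely on the surface; one z-axis crossing is at z = 0; the visible x-axis segment lies entirely on the surface.
Finally, solving for integer coefficients yields p as stated.

x*y + z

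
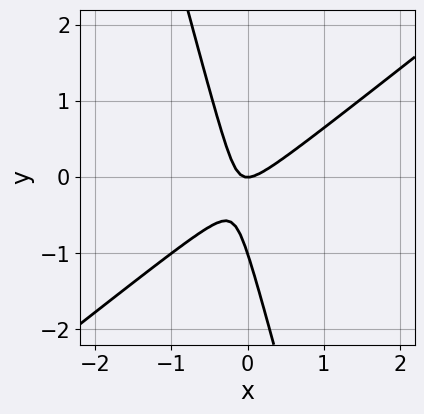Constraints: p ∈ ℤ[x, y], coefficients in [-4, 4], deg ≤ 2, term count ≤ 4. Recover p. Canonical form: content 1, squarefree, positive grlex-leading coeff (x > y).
3*x^2 - 3*x*y - y^2 - y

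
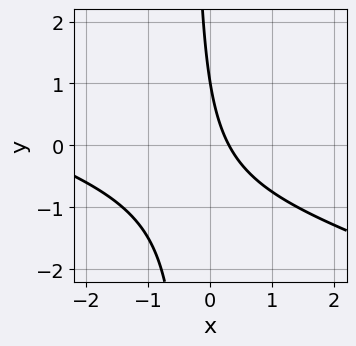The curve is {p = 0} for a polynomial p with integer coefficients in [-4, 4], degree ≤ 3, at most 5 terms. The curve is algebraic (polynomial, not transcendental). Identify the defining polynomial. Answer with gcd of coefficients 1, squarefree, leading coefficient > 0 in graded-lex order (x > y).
x^2 + 3*x*y + 3*x + y - 1

Degree: a generic line meets the curve in up to 2 points, so deg p = 2.
Checking where it meets the axes: one y-axis crossing is at y = 1.
The integer polynomial consistent with all of this is the stated p.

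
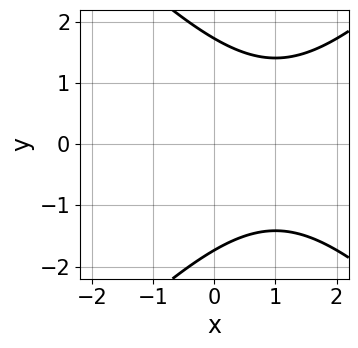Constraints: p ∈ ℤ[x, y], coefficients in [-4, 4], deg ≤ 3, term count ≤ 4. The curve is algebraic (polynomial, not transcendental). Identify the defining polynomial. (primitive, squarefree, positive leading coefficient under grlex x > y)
(a) Degree: a generic line meets the curve in up to 2 points, so deg p = 2.
(b) Symmetries: mirror symmetry y ↦ −y ⇒ only even powers of y.
(c) From the visible intercepts: it misses every integer gridline on the x-axis.
(d) Putting this together gives p.

x^2 - y^2 - 2*x + 3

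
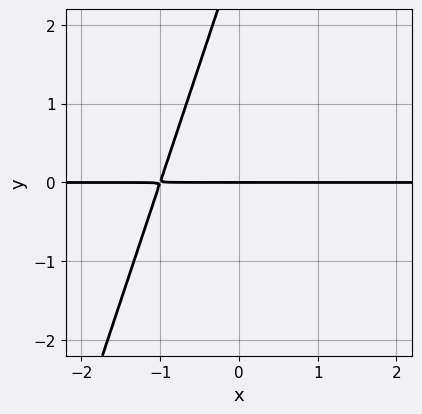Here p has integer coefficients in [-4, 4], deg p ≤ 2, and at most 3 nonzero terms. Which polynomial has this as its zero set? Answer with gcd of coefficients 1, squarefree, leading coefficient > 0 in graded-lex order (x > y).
First, deg p = 2. No degree-1 curve has this shape.
Next, from the axis intercepts and sections: every point of the x-axis in the box is on the curve; it meets the y-axis at y = 0 (among the integer gridlines).
Finally, putting this together gives p.

3*x*y - y^2 + 3*y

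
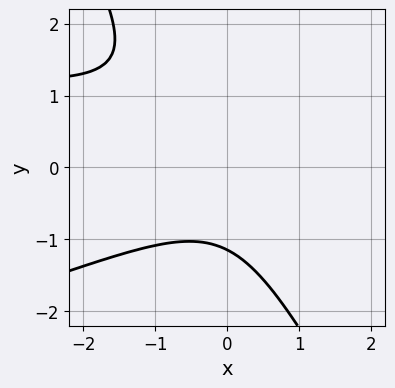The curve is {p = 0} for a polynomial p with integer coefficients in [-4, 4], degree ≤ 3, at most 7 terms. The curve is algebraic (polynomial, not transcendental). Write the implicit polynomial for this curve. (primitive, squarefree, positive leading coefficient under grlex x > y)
1. Degree: no degree-2 curve has this shape, so deg p = 3.
2. From the visible intercepts: the curve avoids every integer x-axis point in the box.
3. Fitting integer coefficients to these (and the overall shape) gives p.

x^2*y - 3*x*y^2 - 2*y^3 - 2*x^2 - 3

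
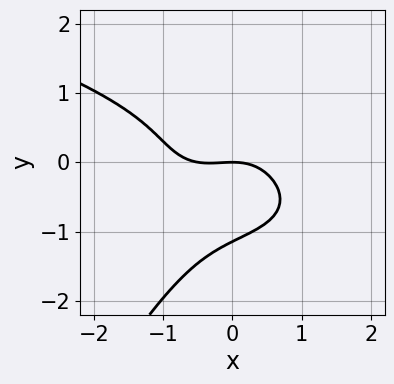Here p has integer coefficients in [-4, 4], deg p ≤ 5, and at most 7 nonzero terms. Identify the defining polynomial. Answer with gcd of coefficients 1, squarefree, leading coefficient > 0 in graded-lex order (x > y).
3*x*y^3 - 2*y^4 - 2*x^3 - x^2 - 3*y

1. The degree is 4 — no degree-3 curve has this shape.
2. From the visible intercepts: one y-axis crossing is at y = 0; one x-axis crossing is at x = 0.
3. Together with the visible shape, these determine p as stated.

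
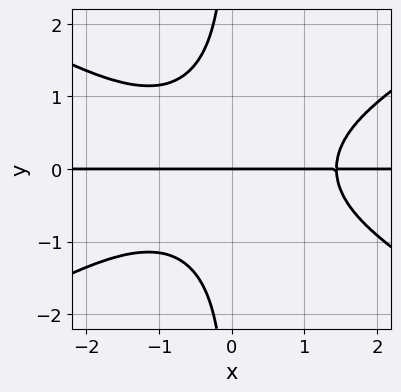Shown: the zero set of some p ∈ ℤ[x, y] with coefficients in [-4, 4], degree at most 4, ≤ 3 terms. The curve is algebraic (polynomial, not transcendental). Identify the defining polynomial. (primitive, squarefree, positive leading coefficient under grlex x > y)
x^3*y - 3*x*y^3 - 3*y

1. The degree is 4 — the shape is more complex than any degree-3 curve.
2. Checking where it meets the axes: it crosses the y-axis at the gridline y = 0; the visible x-axis segment lies entirely on the curve.
3. The integer polynomial consistent with all of this is the stated p.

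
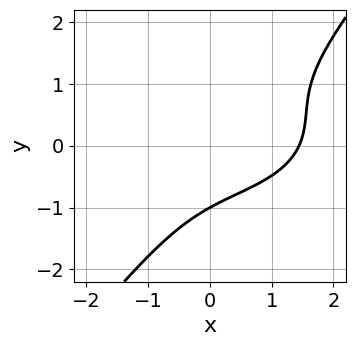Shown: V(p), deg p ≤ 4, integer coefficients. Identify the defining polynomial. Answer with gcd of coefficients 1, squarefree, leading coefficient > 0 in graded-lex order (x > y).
x^3 + 3*x*y^2 - 3*y^3 - 2*x*y - 3

(a) The degree is 3 — a generic line meets the curve in up to 3 points.
(b) Against the integer gridlines: it meets the y-axis at y = -1 (among the integer gridlines).
(c) Together with the visible shape, these determine p as stated.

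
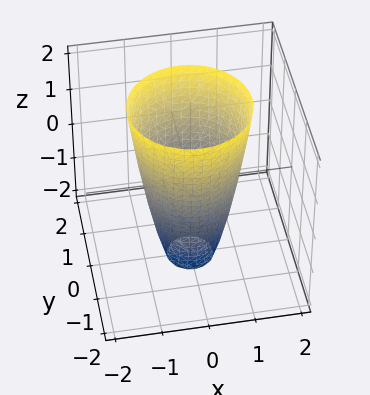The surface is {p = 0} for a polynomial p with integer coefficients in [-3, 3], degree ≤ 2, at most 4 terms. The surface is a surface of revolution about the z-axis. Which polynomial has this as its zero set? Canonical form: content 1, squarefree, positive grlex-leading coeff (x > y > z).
First, degree: the shape is more complex than any degree-1 surface, so deg p = 2.
Then, symmetries: the surface is invariant under rotation about z: p = q(x² + y², z).
Then, reading off the gridlines: it misses every integer gridline on the z-axis; the x-axis gridline crossings are at x ∈ {-1, 1}.
Finally, the integer polynomial consistent with all of this is the stated p. Check: (0, -1, 0) on the y-axis lies on the surface, and p(0, -1, 0) = 0. ✓

3*x^2 + 3*y^2 - z - 3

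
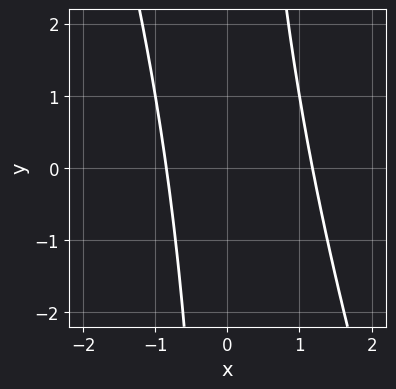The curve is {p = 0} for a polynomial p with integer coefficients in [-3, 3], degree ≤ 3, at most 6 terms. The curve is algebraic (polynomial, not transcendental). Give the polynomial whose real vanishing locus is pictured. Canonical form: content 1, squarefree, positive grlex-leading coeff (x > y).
3*x^2 + x*y - x - 3

1. deg p = 2. The shape is more complex than any degree-1 curve.
2. From the axis intercepts and sections: no y-intercept at any integer in the box.
3. Fitting integer coefficients to these (and the overall shape) gives p.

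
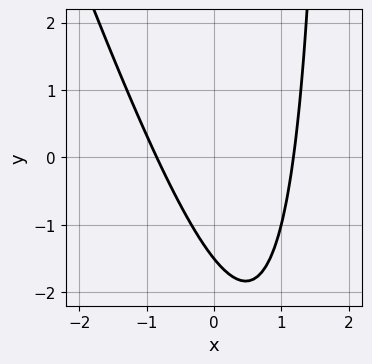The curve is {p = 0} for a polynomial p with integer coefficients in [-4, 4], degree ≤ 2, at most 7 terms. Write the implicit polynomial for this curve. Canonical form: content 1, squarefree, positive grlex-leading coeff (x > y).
The degree is 2 — the shape is more complex than any degree-1 curve.
The integer polynomial consistent with all of this is the stated p.

3*x^2 + x*y - x - 2*y - 3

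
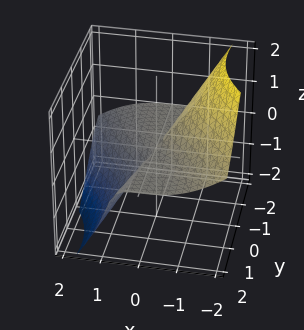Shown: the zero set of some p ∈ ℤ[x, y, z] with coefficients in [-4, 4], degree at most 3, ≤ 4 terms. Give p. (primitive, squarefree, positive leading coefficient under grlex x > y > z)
x^3 - 2*x*y*z + y^2*z + z^3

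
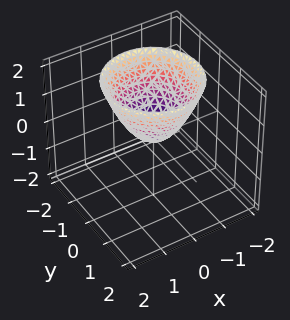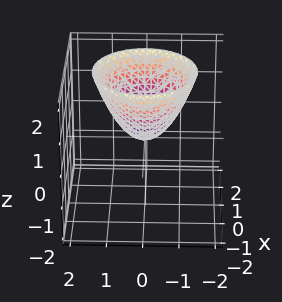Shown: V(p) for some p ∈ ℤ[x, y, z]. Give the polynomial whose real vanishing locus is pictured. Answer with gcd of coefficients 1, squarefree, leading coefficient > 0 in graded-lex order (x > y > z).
x^2 + y^2 - z

The degree is 2 — a paraboloid; a quadric.
Symmetries: rotational symmetry about the z-axis ⇒ p depends on x, y only through x² + y².
Reading off the gridlines: it meets the z-axis at z = 0 (among the integer gridlines); it meets the x-axis at x = 0 (among the integer gridlines).
Fitting integer coefficients to these (and the overall shape) gives p.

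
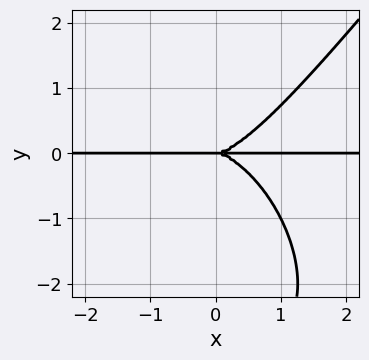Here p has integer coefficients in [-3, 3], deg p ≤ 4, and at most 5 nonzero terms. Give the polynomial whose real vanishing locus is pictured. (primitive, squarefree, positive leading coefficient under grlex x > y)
2*x^3*y - y^4 - 3*y^3

1. deg p = 4.
2. From the axis intercepts and sections: the visible x-axis segment lies entirely on the curve; it meets the y-axis at y = 0 (among the integer gridlines).
3. Together with the visible shape, these determine p as stated.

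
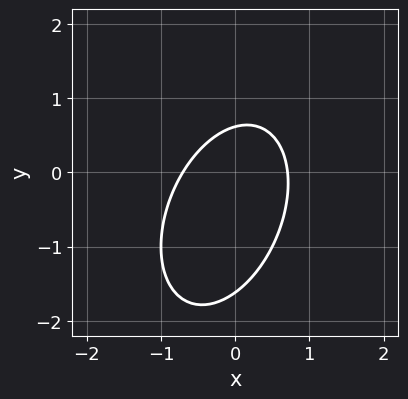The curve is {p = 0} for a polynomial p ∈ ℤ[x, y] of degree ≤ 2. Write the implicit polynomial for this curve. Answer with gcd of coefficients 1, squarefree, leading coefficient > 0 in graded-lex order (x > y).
deg p = 2. A generic line meets the curve in up to 2 points.
Solving for integer coefficients yields p as stated.

2*x^2 - x*y + y^2 + y - 1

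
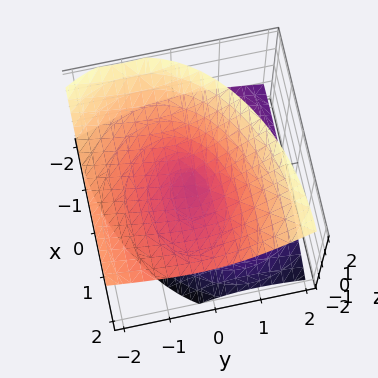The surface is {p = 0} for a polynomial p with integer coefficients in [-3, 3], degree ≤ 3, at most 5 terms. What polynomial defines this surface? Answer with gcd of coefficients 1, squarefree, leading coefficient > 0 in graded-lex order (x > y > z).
x^2 - 2*x*z + 2*y^2 + 2*y*z - 3*z^2

1. Degree: a generic line meets the surface in up to 2 points, so deg p = 2.
2. Checking where it meets the axes: it crosses the x-axis at the gridline x = 0; it crosses the y-axis at the gridline y = 0; one z-axis crossing is at z = 0.
3. Solving for integer coefficients yields p as stated.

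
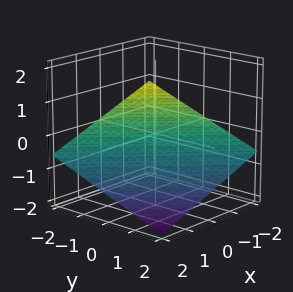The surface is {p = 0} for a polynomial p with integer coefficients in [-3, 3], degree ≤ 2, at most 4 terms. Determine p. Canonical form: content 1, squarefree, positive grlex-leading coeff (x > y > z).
x + y + 3*z + 2

First, deg p = 1.
Then, against the integer gridlines: it meets the y-axis at y = -2 (among the integer gridlines); it meets the x-axis at x = -2 (among the integer gridlines).
Finally, the integer polynomial consistent with all of this is the stated p.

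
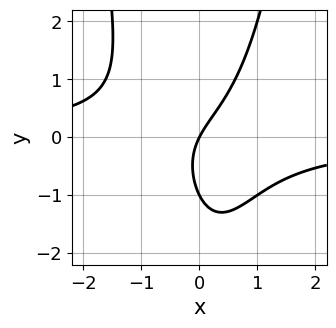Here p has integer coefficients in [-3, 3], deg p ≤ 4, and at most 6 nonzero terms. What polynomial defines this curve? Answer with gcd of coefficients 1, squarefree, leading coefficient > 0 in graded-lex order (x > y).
(a) The degree is 3 — the shape is more complex than any degree-2 curve.
(b) Reading off the gridlines: among the integer gridlines, it crosses the y-axis at y ∈ {-1, 0}; it crosses the x-axis at the gridline x = 0.
(c) The integer polynomial consistent with all of this is the stated p.

2*x^2*y - y^2 + 2*x - y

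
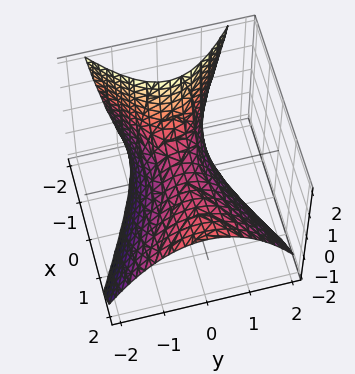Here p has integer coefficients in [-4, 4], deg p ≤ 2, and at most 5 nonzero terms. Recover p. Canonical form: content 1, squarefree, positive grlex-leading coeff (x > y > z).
(a) Degree: a generic line meets the surface in up to 2 points, so deg p = 2.
(b) Observable constraints: it crosses the y-axis at the gridline y = 0; it crosses the x-axis at the gridline x = 0.
(c) Assembling these constraints gives the stated polynomial.

x^2 - 2*x*z - 3*y^2 - 3*z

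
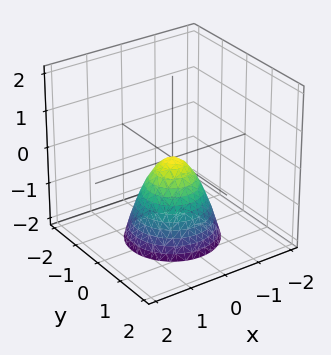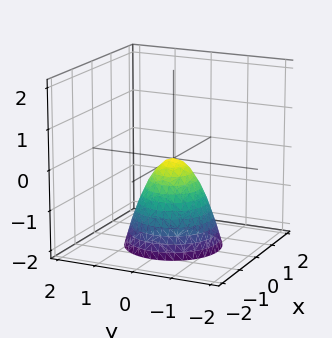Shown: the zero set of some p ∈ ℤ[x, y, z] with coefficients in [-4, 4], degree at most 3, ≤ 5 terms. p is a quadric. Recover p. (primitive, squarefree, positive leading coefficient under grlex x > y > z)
3*x^2 + 3*y^2 + 2*z

1. Degree: a paraboloid; a quadric, so deg p = 2.
2. Symmetries: rotational symmetry about the z-axis ⇒ p depends on x, y only through x² + y².
3. From the visible intercepts: a circular section at z = -1 has radius between 0 and 1; one x-axis crossing is at x = 0; it meets the z-axis at z = 0 (among the integer gridlines); it meets the y-axis at y = 0 (among the integer gridlines).
4. Fitting integer coefficients to these (and the overall shape) gives p.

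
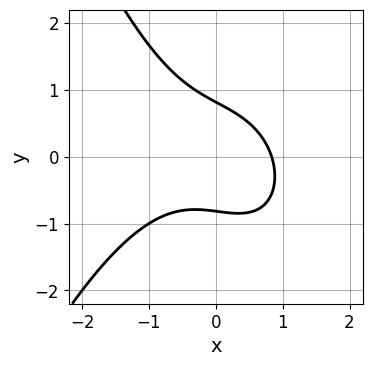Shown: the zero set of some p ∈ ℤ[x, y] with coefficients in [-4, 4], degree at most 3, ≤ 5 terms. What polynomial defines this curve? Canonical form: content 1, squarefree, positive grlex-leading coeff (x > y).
2*x^3 + 2*x*y + 3*y^2 + x - 2

The degree is 3 — a generic line meets the curve in up to 3 points.
Putting this together gives p.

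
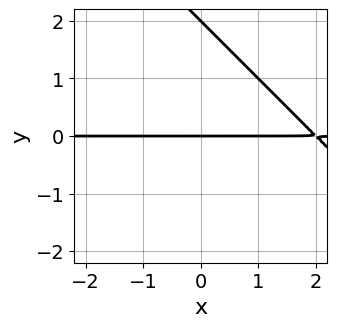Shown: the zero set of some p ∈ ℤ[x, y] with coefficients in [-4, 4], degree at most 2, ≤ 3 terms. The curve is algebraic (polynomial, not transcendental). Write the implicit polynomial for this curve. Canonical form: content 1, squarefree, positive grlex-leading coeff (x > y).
x*y + y^2 - 2*y

1. The degree is 2 — a generic line meets the curve in up to 2 points.
2. From the axis intercepts and sections: the visible x-axis segment lies entirely on the curve; the y-axis gridline crossings are at y ∈ {0, 2}.
3. Solving for integer coefficients yields p as stated.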